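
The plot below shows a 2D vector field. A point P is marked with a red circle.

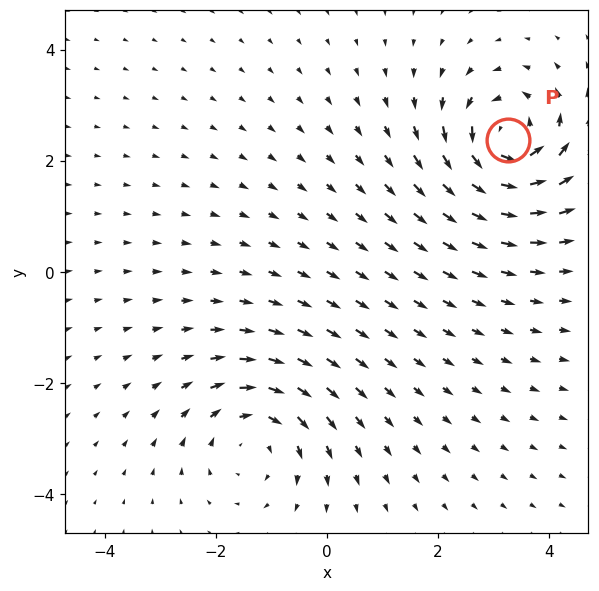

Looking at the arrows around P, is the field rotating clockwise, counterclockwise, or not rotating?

Near P at (3.3, 2.4) the arrows circulate counterclockwise. The curl (z-component) there is about +6; positive curl means counterclockwise rotation.

counterclockwise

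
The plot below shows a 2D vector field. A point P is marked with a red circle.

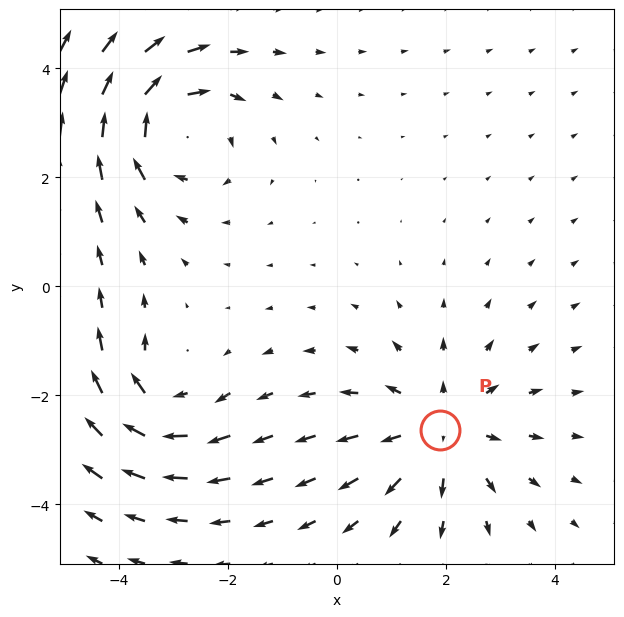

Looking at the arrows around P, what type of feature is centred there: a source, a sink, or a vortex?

At P (1.9, -2.6) the arrows spread outward. Divergence about +4, curl ≈0 — positive divergence with near-zero curl is a source.

source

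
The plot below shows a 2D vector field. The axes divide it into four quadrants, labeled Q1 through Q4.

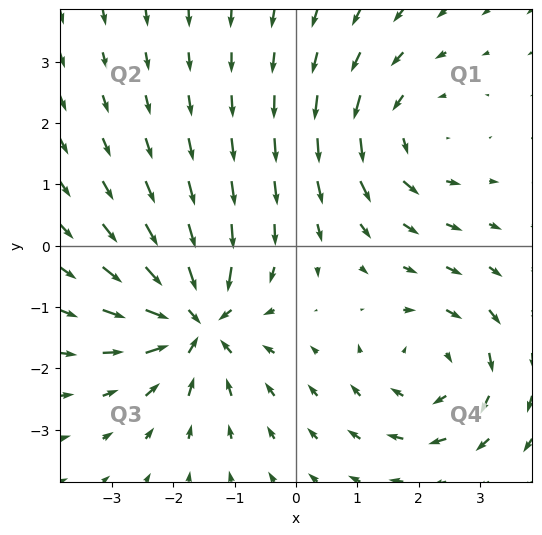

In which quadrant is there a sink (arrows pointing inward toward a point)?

Q3

The sink sits at approximately (-1.6, -1.2), which lies in quadrant Q3. The divergence there is about -6, negative as expected for a sink.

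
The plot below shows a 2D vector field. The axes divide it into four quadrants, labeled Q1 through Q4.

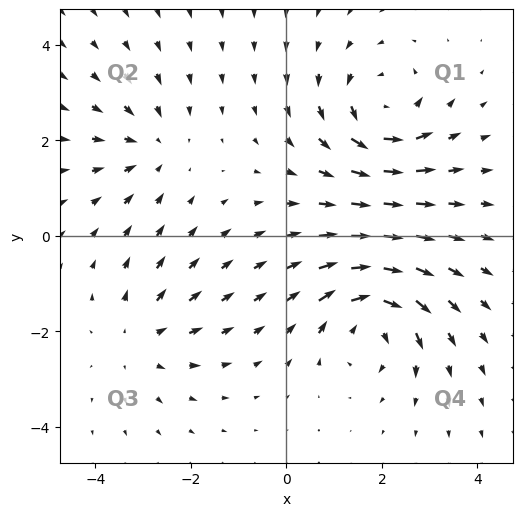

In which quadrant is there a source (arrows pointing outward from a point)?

The source sits at approximately (-3.1, -2.2), which lies in quadrant Q3. The divergence there is about +3, positive as expected for a source.

Q3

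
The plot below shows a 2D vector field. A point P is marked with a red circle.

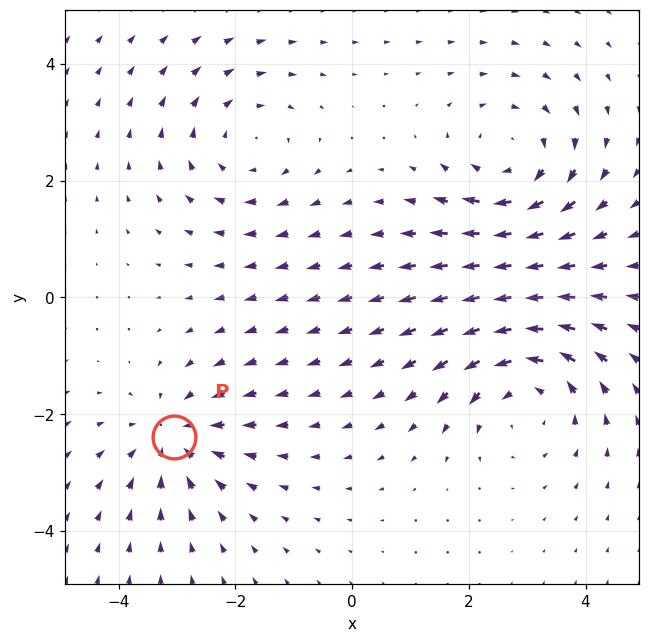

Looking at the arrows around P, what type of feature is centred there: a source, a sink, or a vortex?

sink

At P (-3.0, -2.4) the arrows converge inward. Divergence about -3, curl ≈0 — negative divergence with near-zero curl is a sink.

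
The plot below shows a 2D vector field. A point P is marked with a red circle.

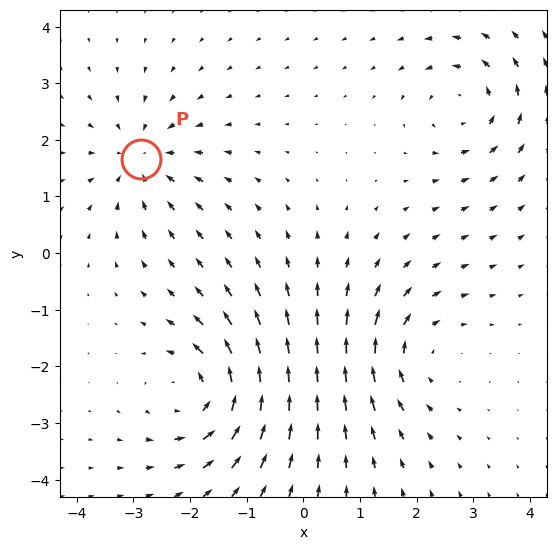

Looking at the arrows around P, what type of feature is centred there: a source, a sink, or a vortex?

sink

At P (-2.9, 1.7) the arrows converge inward. Divergence about -3, curl ≈0 — negative divergence with near-zero curl is a sink.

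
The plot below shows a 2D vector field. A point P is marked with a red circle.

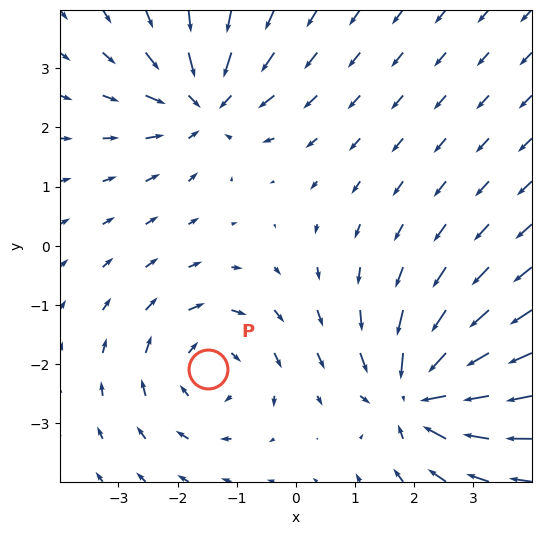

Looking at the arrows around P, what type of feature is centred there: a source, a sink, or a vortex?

At P (-1.5, -2.1) the arrows circulate clockwise. Divergence ≈0, curl about -4 — near-zero divergence with nonzero curl is a vortex.

vortex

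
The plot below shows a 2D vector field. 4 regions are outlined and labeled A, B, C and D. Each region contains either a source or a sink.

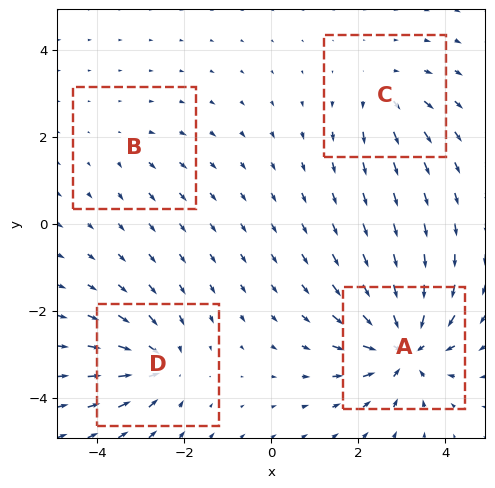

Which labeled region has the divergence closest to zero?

B

Divergence at each region's feature centre — A: about -8, B: about +2, C: about +4, D: about -5. Region B is closest to zero.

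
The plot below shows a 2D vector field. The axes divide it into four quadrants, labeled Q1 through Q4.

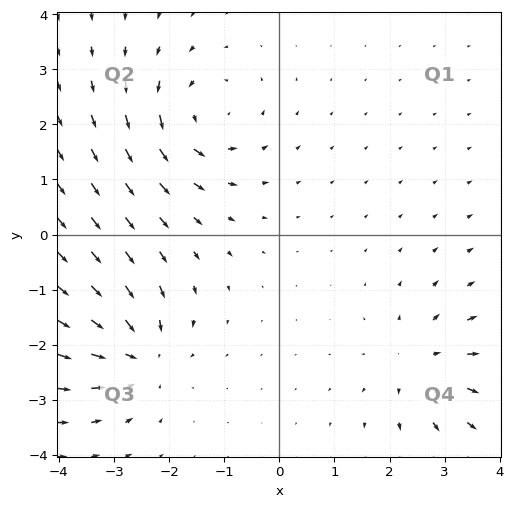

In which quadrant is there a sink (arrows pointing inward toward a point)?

Q3

The sink sits at approximately (-2.6, -2.2), which lies in quadrant Q3. The divergence there is about -4, negative as expected for a sink.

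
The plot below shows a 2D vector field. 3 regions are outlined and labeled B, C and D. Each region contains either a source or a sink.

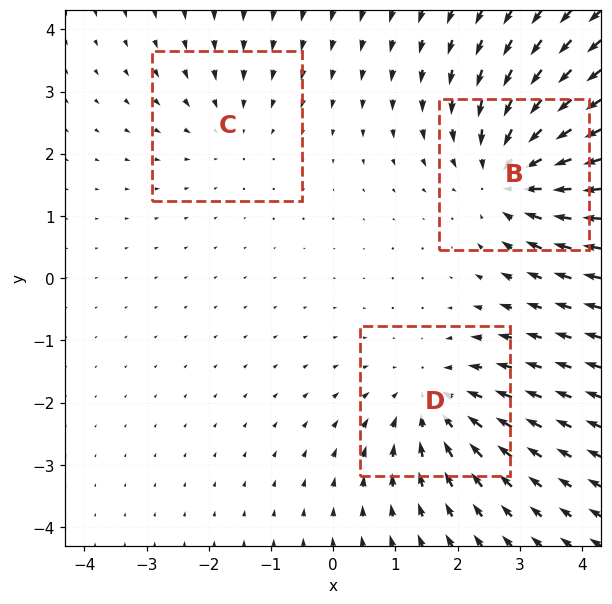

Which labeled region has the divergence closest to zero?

Divergence at each region's feature centre — B: about -4, C: about -2, D: about -3. Region C is closest to zero.

C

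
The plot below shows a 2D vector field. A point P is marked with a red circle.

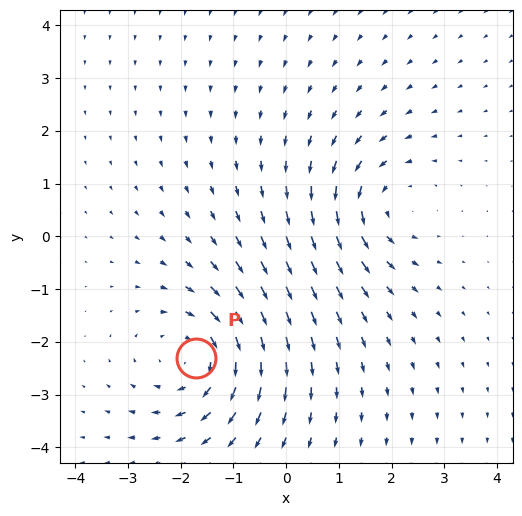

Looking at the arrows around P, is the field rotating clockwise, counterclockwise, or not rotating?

clockwise

Near P at (-1.7, -2.3) the arrows circulate clockwise. The curl (z-component) there is about -4; negative curl means clockwise rotation.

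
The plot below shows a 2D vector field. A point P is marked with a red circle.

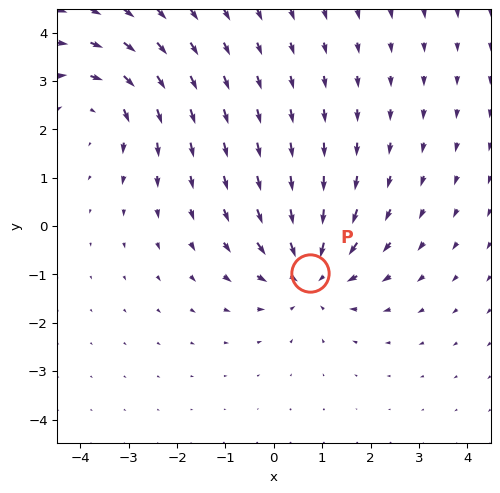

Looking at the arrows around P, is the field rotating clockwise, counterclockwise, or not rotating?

not rotating

Near P at (0.8, -1.0) the arrows show no circulation. The curl there is ≈0.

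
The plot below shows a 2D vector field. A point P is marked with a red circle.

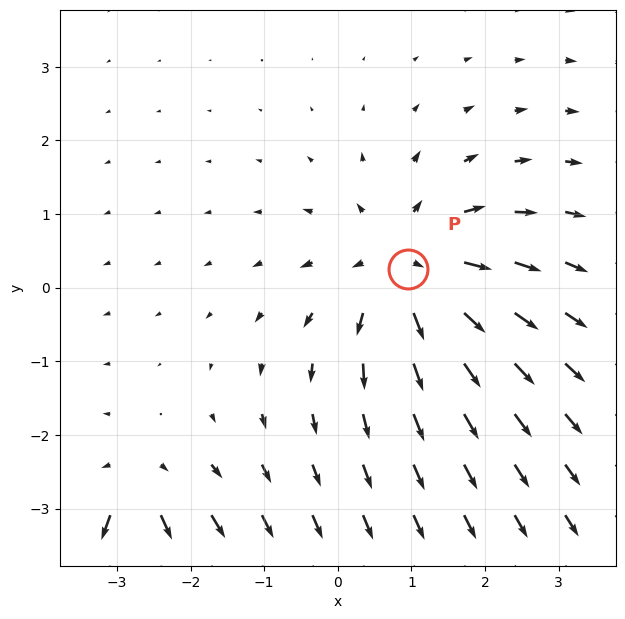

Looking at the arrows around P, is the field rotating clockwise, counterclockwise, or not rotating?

not rotating

Near P at (1.0, 0.3) the arrows show no circulation. The curl there is ≈0.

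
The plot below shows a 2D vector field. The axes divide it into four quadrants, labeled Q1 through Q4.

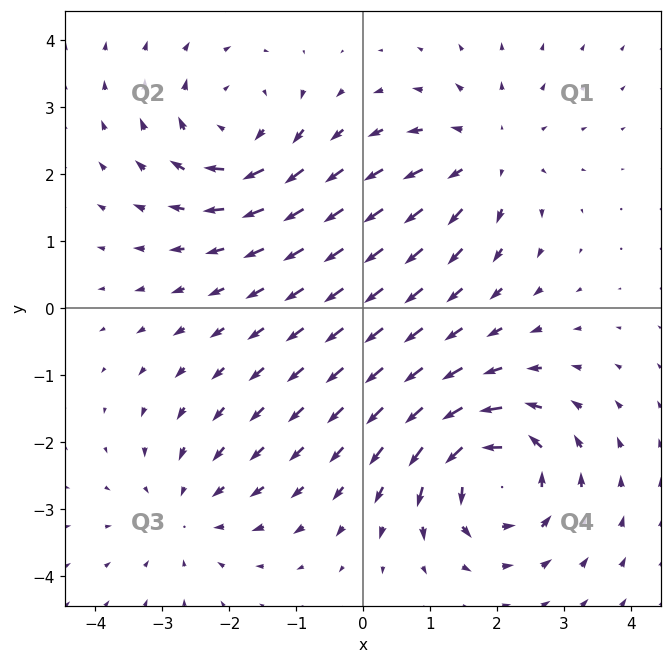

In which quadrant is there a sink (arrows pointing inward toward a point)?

Q3

The sink sits at approximately (-2.6, -3.0), which lies in quadrant Q3. The divergence there is about -3, negative as expected for a sink.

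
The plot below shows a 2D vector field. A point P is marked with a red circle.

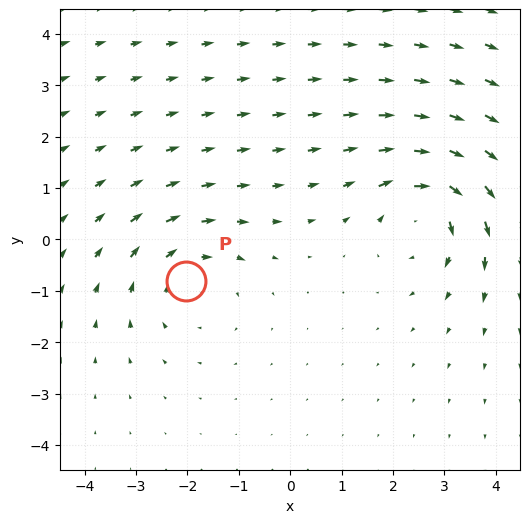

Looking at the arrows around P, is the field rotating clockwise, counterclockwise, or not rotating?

clockwise

Near P at (-2.0, -0.8) the arrows circulate clockwise. The curl (z-component) there is about -3; negative curl means clockwise rotation.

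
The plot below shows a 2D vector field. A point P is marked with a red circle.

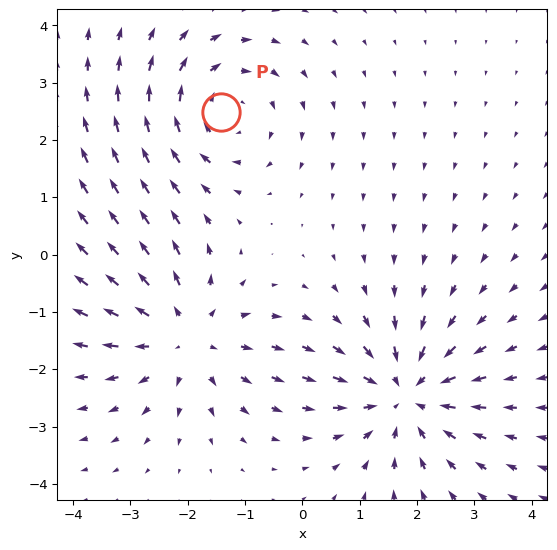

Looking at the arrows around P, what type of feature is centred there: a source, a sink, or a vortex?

At P (-1.4, 2.5) the arrows circulate clockwise. Divergence ≈0, curl about -3 — near-zero divergence with nonzero curl is a vortex.

vortex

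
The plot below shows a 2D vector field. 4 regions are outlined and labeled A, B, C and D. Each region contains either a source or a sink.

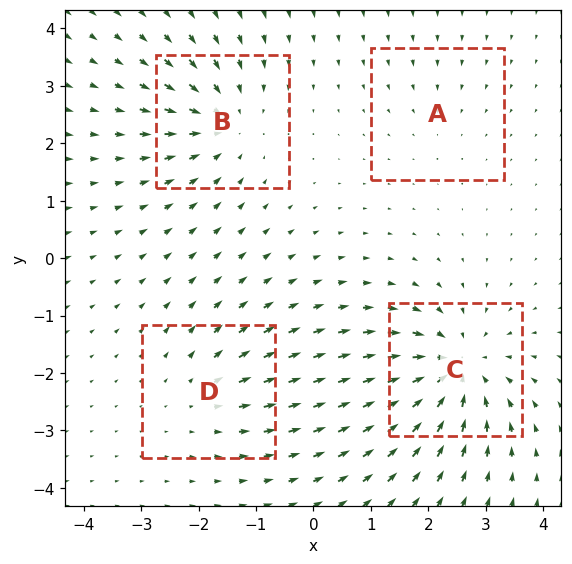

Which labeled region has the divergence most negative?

C

Divergence at each region's feature centre — A: about -2, B: about -5, C: about -7, D: about +3. Region C is most negative.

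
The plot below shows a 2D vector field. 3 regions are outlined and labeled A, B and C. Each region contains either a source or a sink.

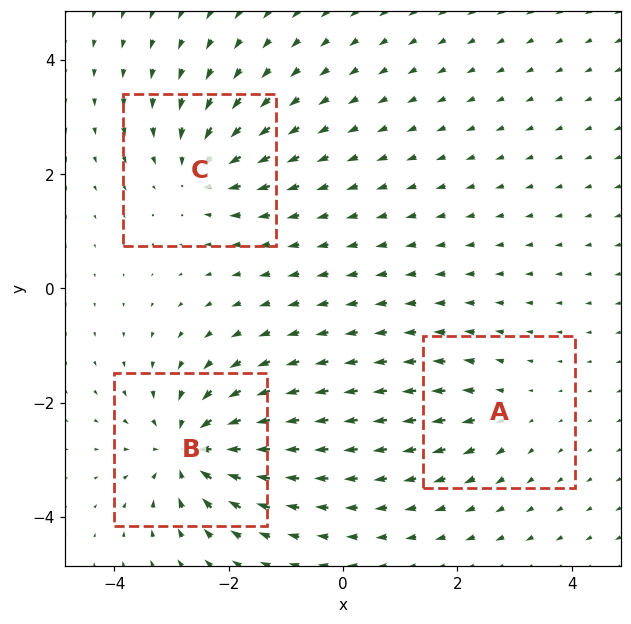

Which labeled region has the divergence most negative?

B

Divergence at each region's feature centre — A: about +2, B: about -6, C: about -4. Region B is most negative.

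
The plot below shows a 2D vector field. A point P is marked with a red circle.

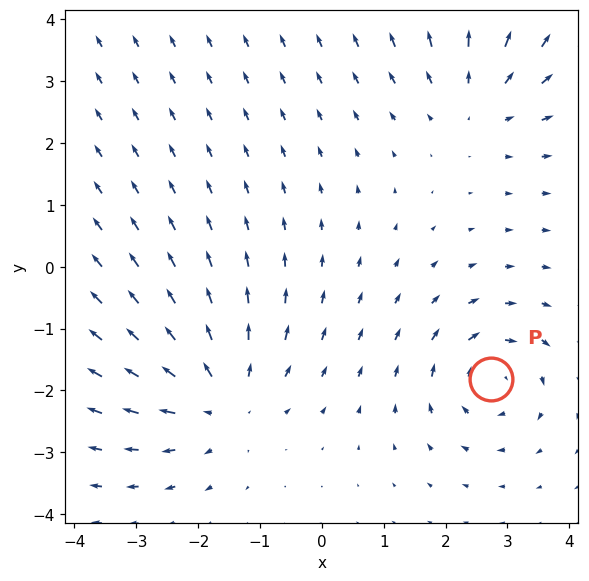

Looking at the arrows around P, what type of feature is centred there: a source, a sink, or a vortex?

At P (2.7, -1.8) the arrows circulate clockwise. Divergence ≈0, curl about -5 — near-zero divergence with nonzero curl is a vortex.

vortex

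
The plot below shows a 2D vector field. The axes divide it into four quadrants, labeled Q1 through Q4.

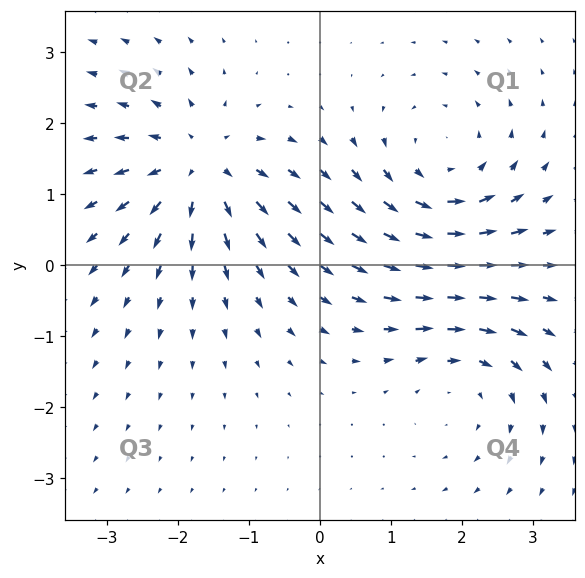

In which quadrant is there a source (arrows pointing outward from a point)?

The source sits at approximately (-1.7, 1.4), which lies in quadrant Q2. The divergence there is about +4, positive as expected for a source.

Q2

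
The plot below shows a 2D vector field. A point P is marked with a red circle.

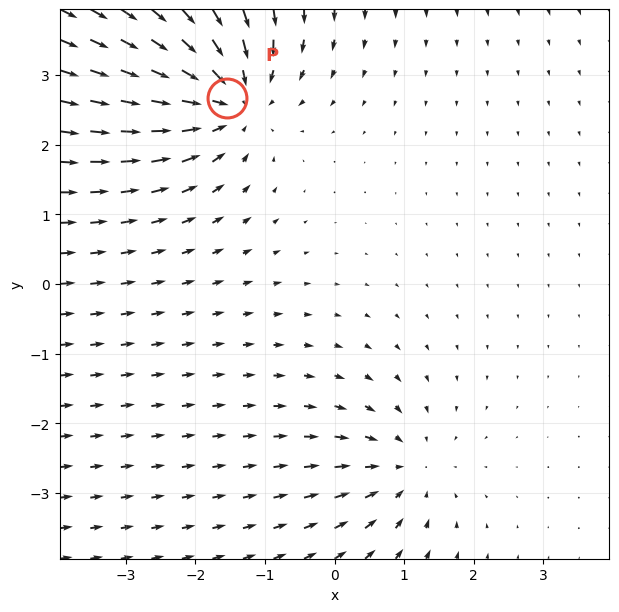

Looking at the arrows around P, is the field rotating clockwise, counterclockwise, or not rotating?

not rotating

Near P at (-1.5, 2.7) the arrows show no circulation. The curl there is ≈0.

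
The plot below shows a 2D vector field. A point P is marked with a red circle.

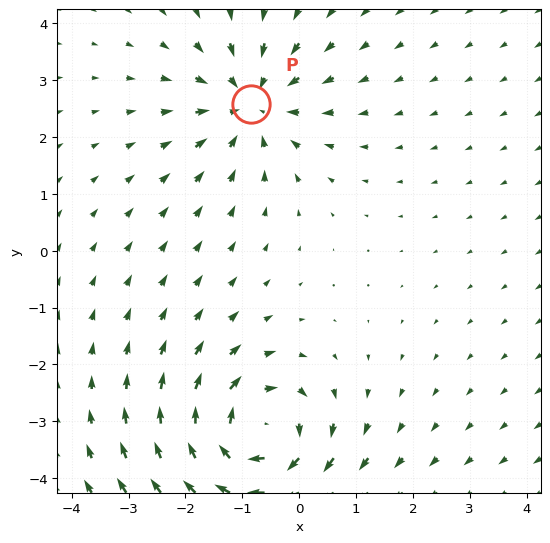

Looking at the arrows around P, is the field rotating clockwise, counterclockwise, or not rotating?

Near P at (-0.8, 2.6) the arrows show no circulation. The curl there is ≈0.

not rotating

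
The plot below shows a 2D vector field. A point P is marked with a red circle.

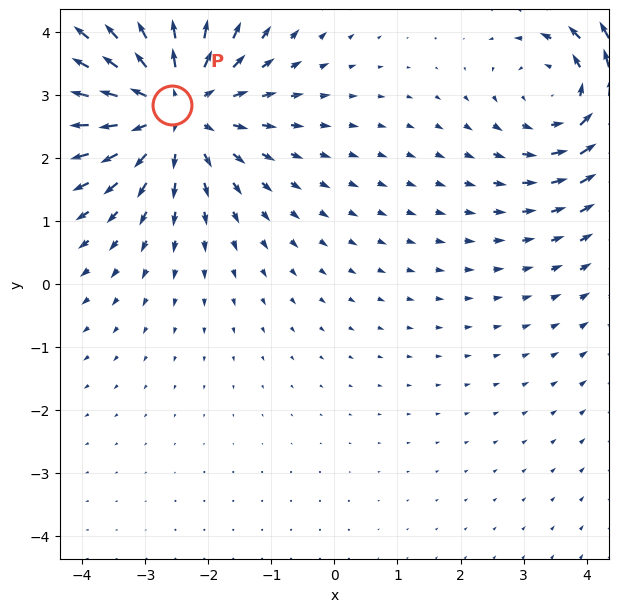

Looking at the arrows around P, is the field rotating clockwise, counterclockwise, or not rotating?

Near P at (-2.6, 2.8) the arrows show no circulation. The curl there is ≈0.

not rotating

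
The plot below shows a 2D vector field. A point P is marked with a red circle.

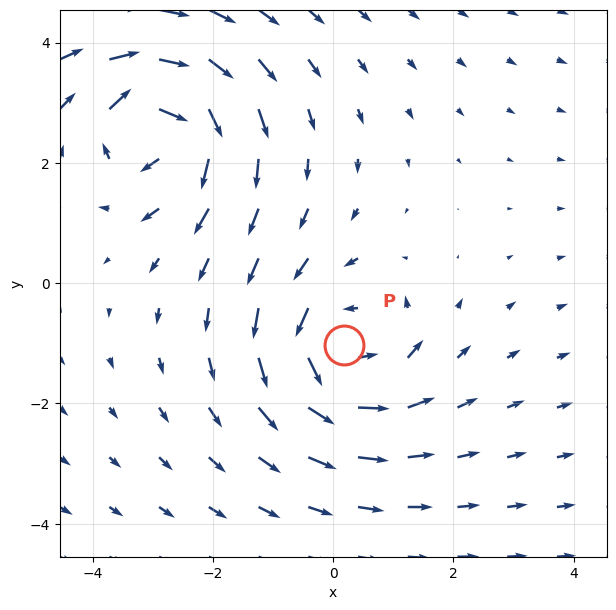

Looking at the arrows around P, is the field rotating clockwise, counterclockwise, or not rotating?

counterclockwise

Near P at (0.2, -1.0) the arrows circulate counterclockwise. The curl (z-component) there is about +4; positive curl means counterclockwise rotation.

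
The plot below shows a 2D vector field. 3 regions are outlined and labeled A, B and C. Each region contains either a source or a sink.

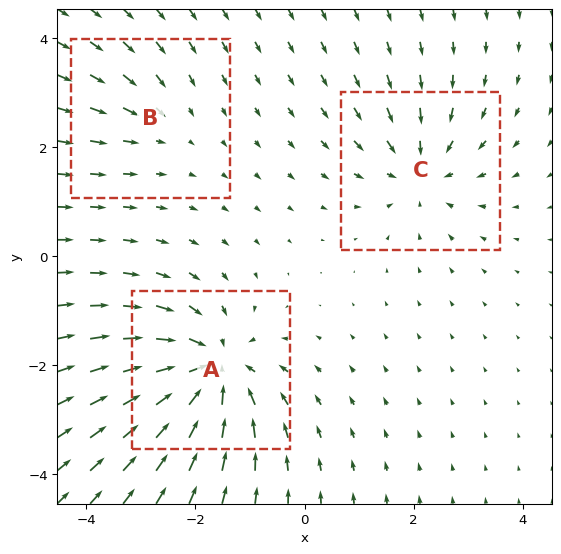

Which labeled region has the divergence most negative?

Divergence at each region's feature centre — A: about -5, B: about -2, C: about -3. Region A is most negative.

A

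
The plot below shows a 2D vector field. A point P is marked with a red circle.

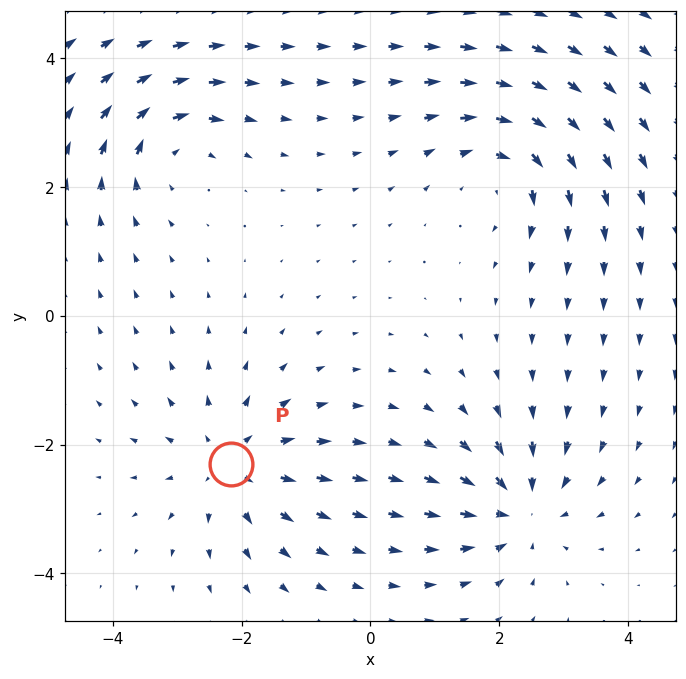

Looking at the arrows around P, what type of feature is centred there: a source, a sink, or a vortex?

source

At P (-2.2, -2.3) the arrows spread outward. Divergence about +4, curl ≈0 — positive divergence with near-zero curl is a source.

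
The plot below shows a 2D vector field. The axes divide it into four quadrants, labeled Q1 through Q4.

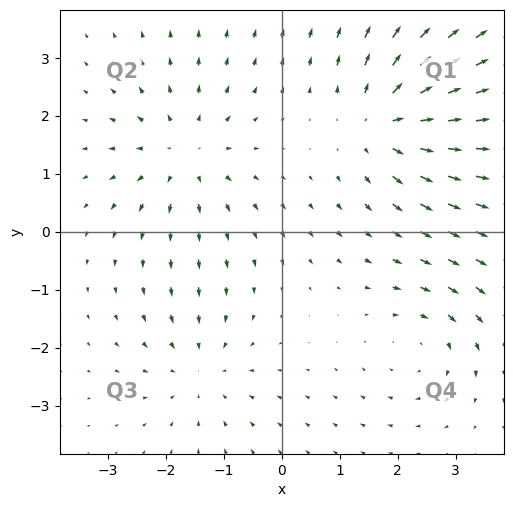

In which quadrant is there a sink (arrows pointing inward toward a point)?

Q3

The sink sits at approximately (-1.4, -2.4), which lies in quadrant Q3. The divergence there is about -3, negative as expected for a sink.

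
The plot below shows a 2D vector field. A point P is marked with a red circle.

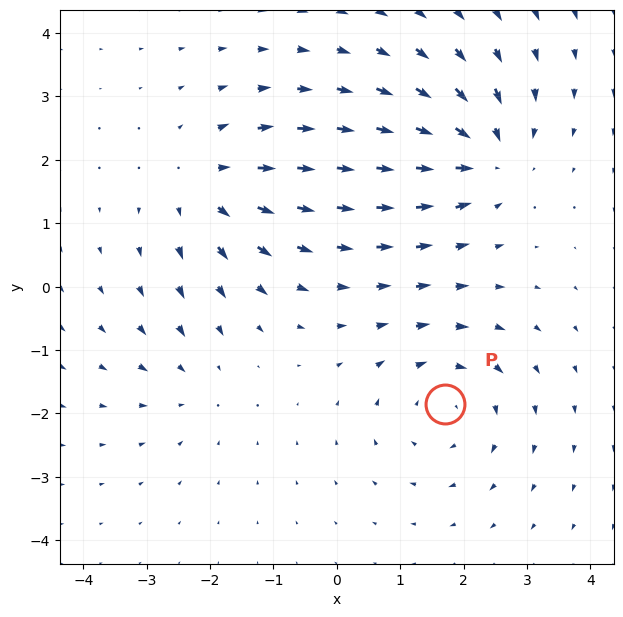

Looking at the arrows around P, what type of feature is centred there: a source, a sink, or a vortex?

vortex

At P (1.7, -1.9) the arrows circulate clockwise. Divergence ≈0, curl about -4 — near-zero divergence with nonzero curl is a vortex.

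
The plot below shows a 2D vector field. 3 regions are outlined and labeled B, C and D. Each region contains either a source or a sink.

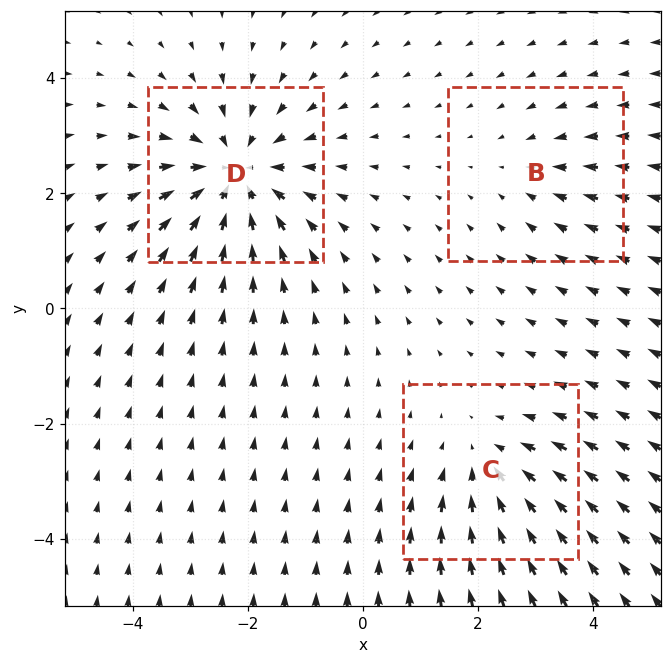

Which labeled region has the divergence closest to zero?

Divergence at each region's feature centre — B: about -2, C: about -3, D: about -5. Region B is closest to zero.

B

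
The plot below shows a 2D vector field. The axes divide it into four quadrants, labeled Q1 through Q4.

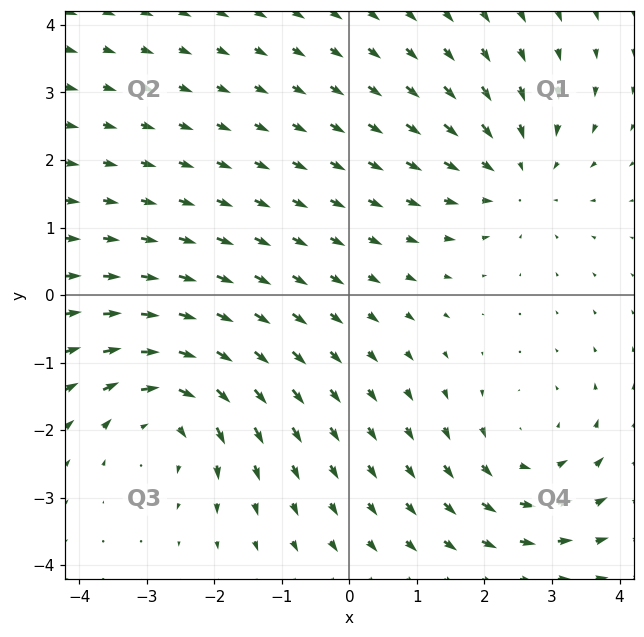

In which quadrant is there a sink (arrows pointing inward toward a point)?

The sink sits at approximately (2.5, 1.8), which lies in quadrant Q1. The divergence there is about -3, negative as expected for a sink.

Q1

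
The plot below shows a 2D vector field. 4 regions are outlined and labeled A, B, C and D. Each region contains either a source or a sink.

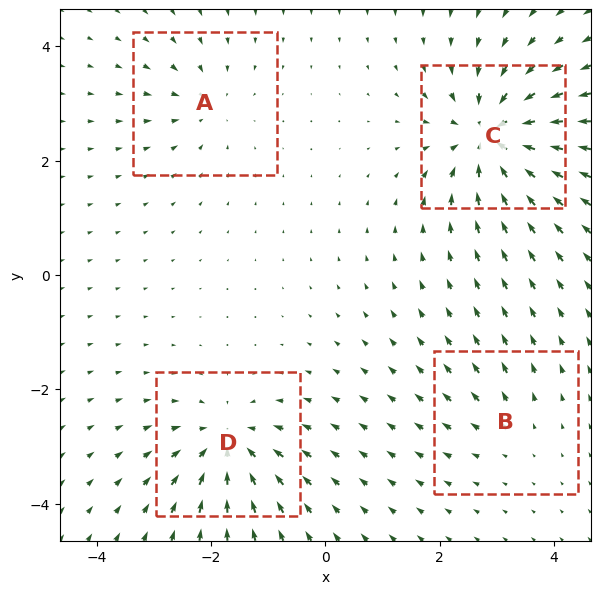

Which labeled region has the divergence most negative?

C

Divergence at each region's feature centre — A: about -4, B: about +3, C: about -8, D: about -6. Region C is most negative.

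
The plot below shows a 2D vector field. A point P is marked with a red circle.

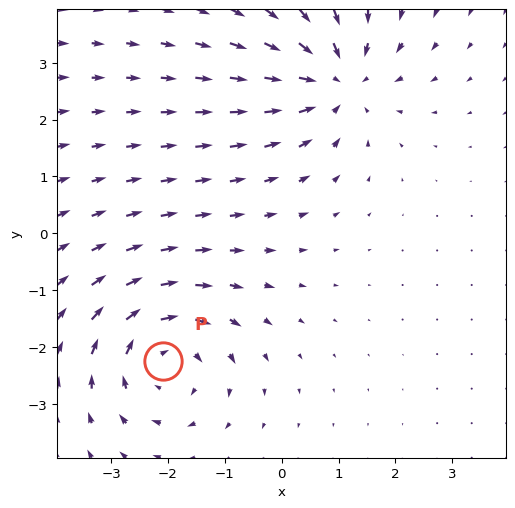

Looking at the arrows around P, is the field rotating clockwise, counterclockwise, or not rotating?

Near P at (-2.1, -2.2) the arrows circulate clockwise. The curl (z-component) there is about -5; negative curl means clockwise rotation.

clockwise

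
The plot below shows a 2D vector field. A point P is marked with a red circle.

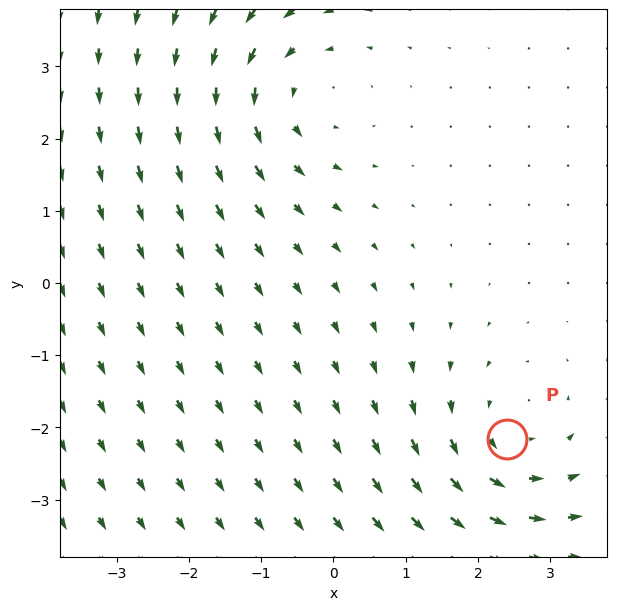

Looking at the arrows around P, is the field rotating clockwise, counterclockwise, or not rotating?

Near P at (2.4, -2.2) the arrows circulate counterclockwise. The curl (z-component) there is about +4; positive curl means counterclockwise rotation.

counterclockwise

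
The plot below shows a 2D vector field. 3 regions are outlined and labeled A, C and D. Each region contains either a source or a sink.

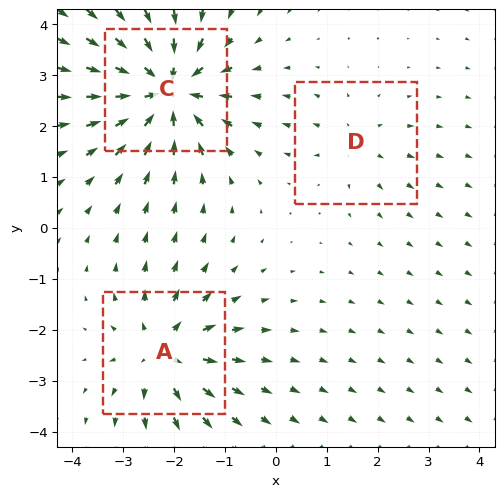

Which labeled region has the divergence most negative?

Divergence at each region's feature centre — A: about +4, C: about -6, D: about +2. Region C is most negative.

C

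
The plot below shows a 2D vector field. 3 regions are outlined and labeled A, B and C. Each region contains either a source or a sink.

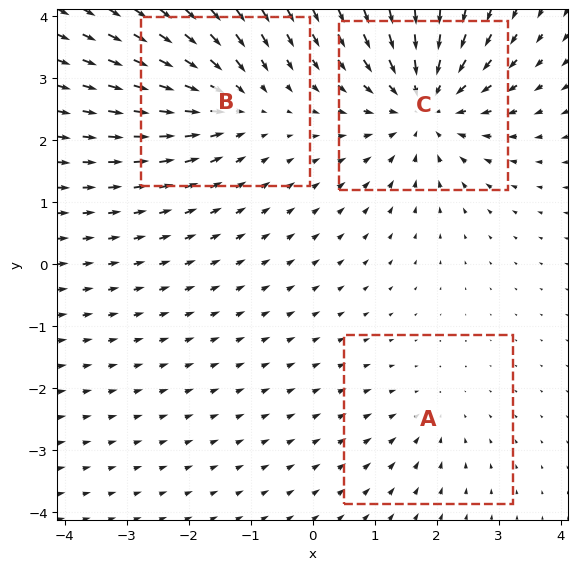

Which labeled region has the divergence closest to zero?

Divergence at each region's feature centre — A: about -2, B: about -3, C: about -5. Region A is closest to zero.

A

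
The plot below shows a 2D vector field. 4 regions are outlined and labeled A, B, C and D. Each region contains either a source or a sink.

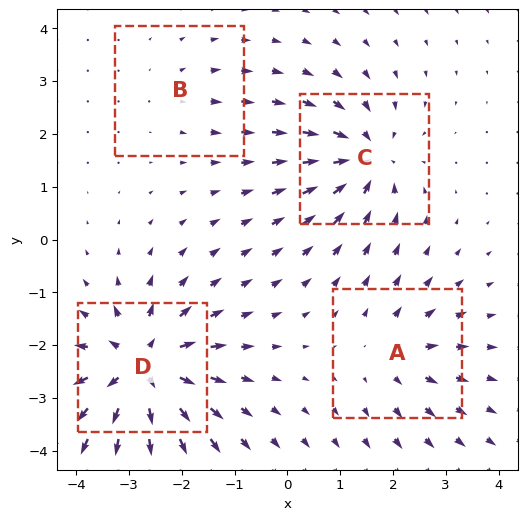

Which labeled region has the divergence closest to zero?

B

Divergence at each region's feature centre — A: about +4, B: about +2, C: about -6, D: about +9. Region B is closest to zero.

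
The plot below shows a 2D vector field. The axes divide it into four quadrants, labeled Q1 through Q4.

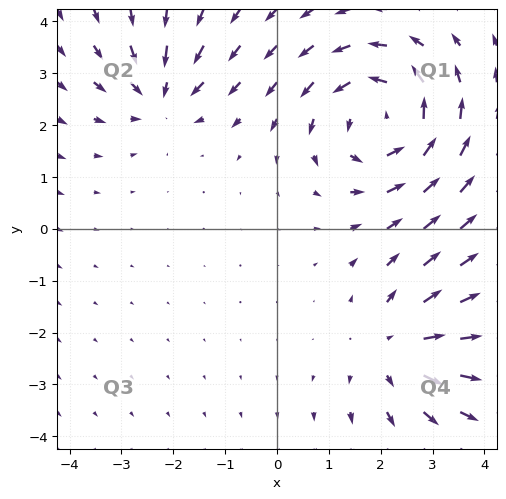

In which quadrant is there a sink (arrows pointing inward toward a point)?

Q2

The sink sits at approximately (-2.3, 2.6), which lies in quadrant Q2. The divergence there is about -3, negative as expected for a sink.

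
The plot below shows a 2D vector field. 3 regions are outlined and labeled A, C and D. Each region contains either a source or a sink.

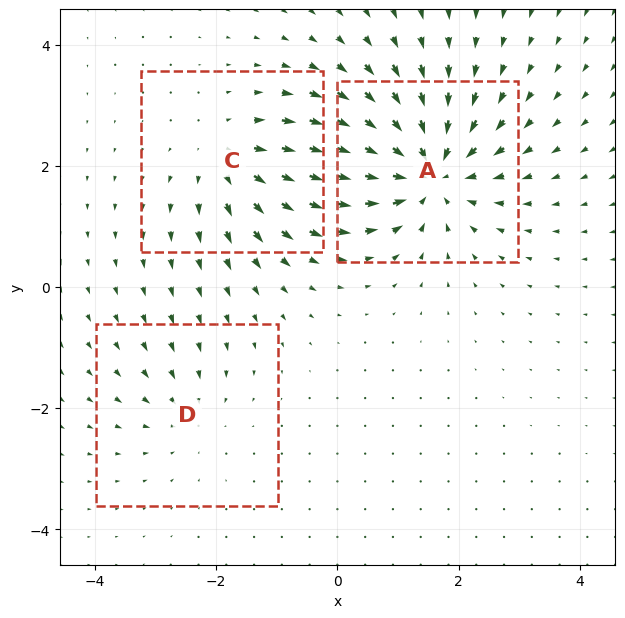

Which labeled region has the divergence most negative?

A

Divergence at each region's feature centre — A: about -5, C: about +3, D: about -2. Region A is most negative.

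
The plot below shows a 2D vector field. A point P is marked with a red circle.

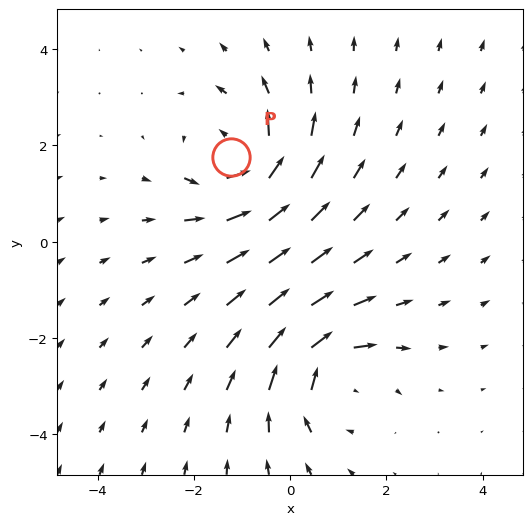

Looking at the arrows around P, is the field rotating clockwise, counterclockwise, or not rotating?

counterclockwise

Near P at (-1.2, 1.8) the arrows circulate counterclockwise. The curl (z-component) there is about +4; positive curl means counterclockwise rotation.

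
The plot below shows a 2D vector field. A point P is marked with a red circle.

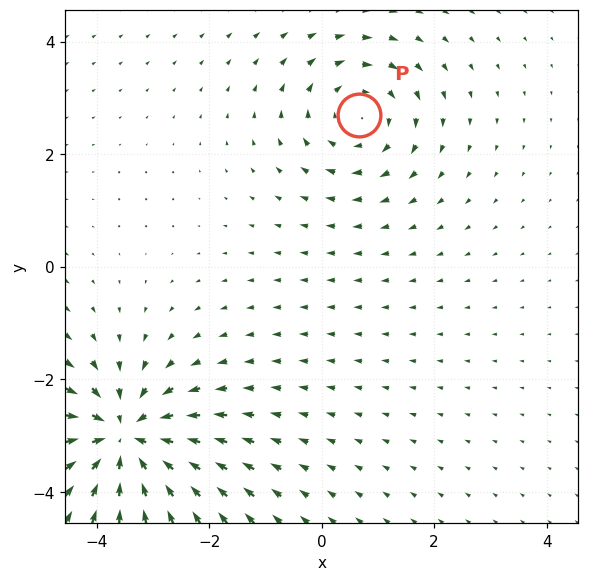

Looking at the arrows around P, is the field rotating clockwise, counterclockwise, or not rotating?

clockwise

Near P at (0.7, 2.7) the arrows circulate clockwise. The curl (z-component) there is about -2; negative curl means clockwise rotation.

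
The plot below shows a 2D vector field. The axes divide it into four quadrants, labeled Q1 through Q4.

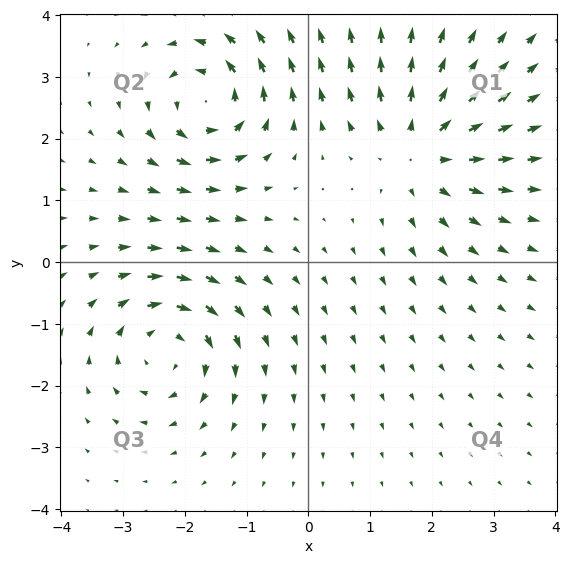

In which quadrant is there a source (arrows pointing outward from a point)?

Q1

The source sits at approximately (1.8, 1.8), which lies in quadrant Q1. The divergence there is about +4, positive as expected for a source.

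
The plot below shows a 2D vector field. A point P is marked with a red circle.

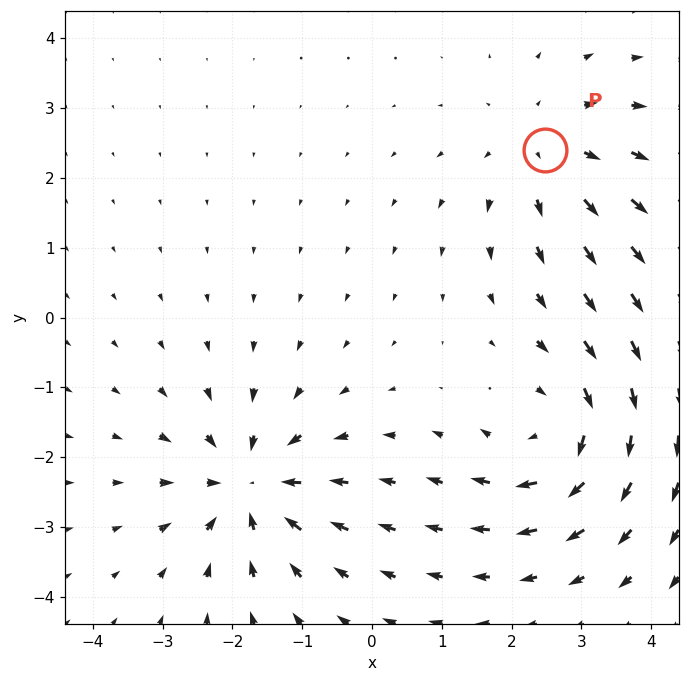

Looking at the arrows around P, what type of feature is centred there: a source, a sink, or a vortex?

At P (2.5, 2.4) the arrows spread outward. Divergence about +3, curl ≈0 — positive divergence with near-zero curl is a source.

source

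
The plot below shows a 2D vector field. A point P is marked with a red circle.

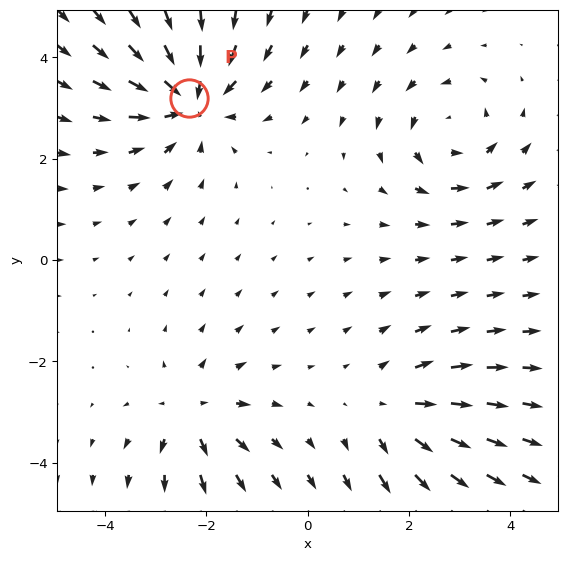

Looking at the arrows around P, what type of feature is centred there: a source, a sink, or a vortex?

sink

At P (-2.3, 3.2) the arrows converge inward. Divergence about -5, curl ≈0 — negative divergence with near-zero curl is a sink.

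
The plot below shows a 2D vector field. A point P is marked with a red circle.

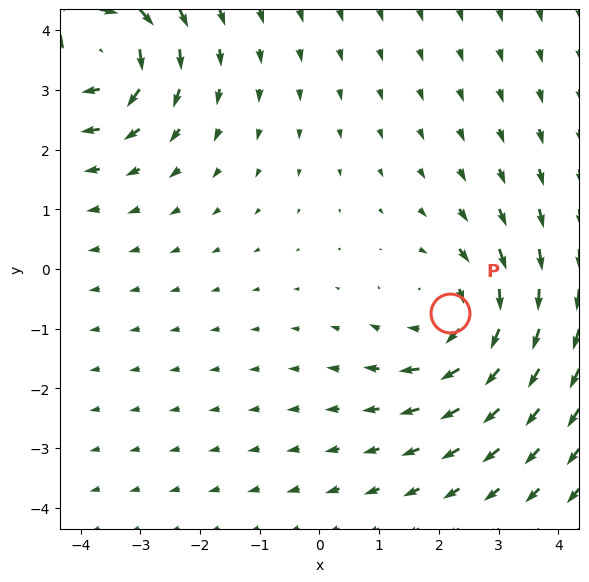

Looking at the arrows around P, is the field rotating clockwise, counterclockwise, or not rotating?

Near P at (2.2, -0.7) the arrows circulate clockwise. The curl (z-component) there is about -4; negative curl means clockwise rotation.

clockwise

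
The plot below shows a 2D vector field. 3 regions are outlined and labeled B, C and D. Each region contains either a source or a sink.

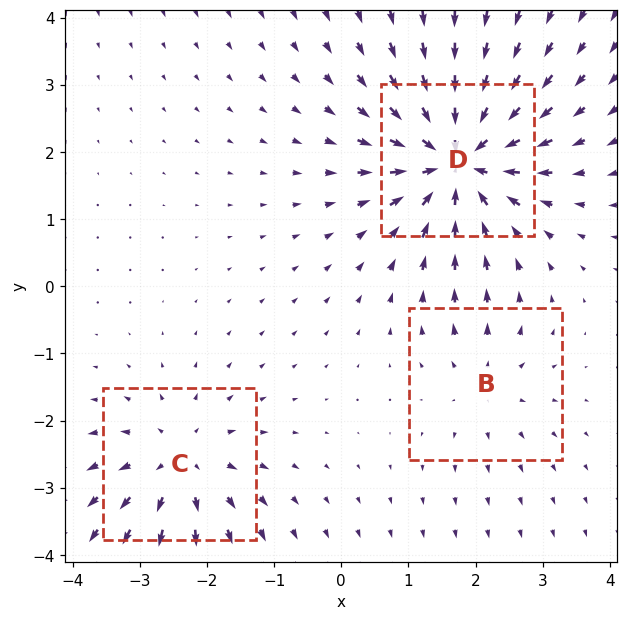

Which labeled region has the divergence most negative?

Divergence at each region's feature centre — B: about +2, C: about +4, D: about -6. Region D is most negative.

D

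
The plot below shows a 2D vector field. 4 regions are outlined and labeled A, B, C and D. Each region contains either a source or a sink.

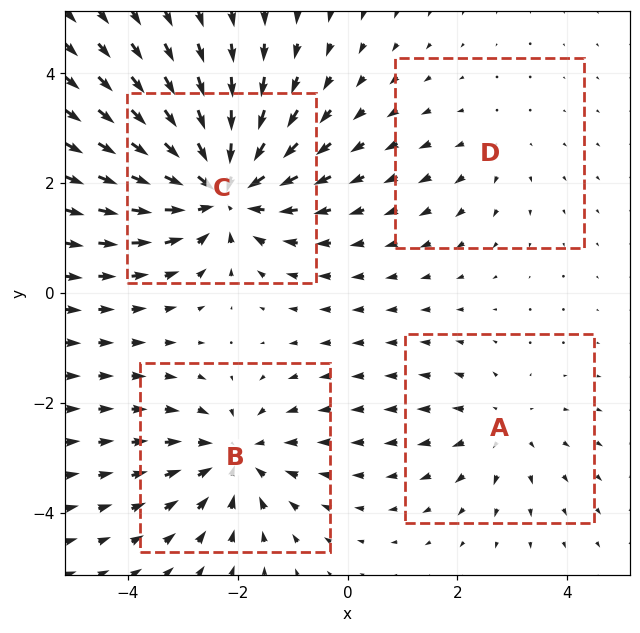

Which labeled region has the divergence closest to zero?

Divergence at each region's feature centre — A: about +3, B: about -4, C: about -7, D: about +2. Region D is closest to zero.

D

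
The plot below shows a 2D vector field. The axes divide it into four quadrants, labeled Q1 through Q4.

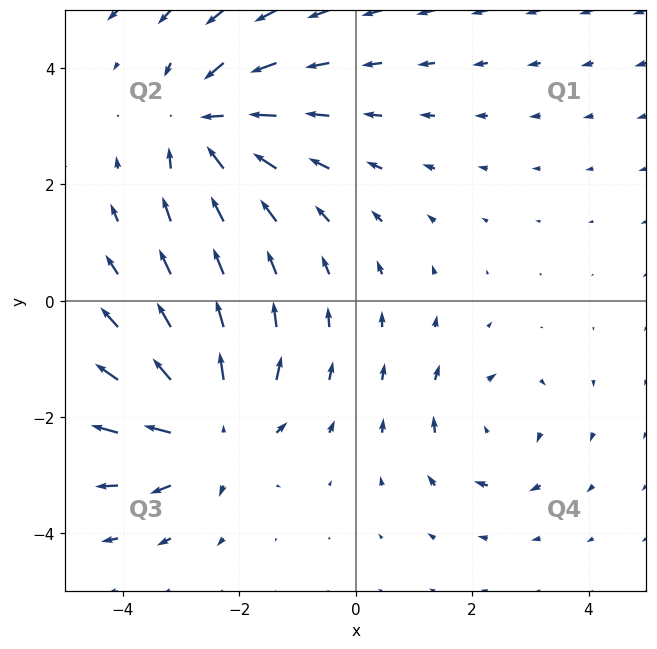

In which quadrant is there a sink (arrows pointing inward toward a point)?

Q2

The sink sits at approximately (-2.5, 3.0), which lies in quadrant Q2. The divergence there is about -4, negative as expected for a sink.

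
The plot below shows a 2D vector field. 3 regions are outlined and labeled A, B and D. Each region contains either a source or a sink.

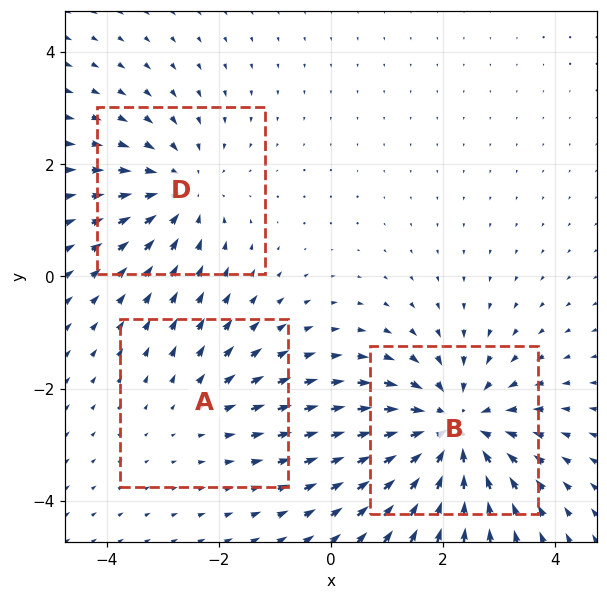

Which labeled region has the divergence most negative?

B

Divergence at each region's feature centre — A: about +2, B: about -4, D: about -3. Region B is most negative.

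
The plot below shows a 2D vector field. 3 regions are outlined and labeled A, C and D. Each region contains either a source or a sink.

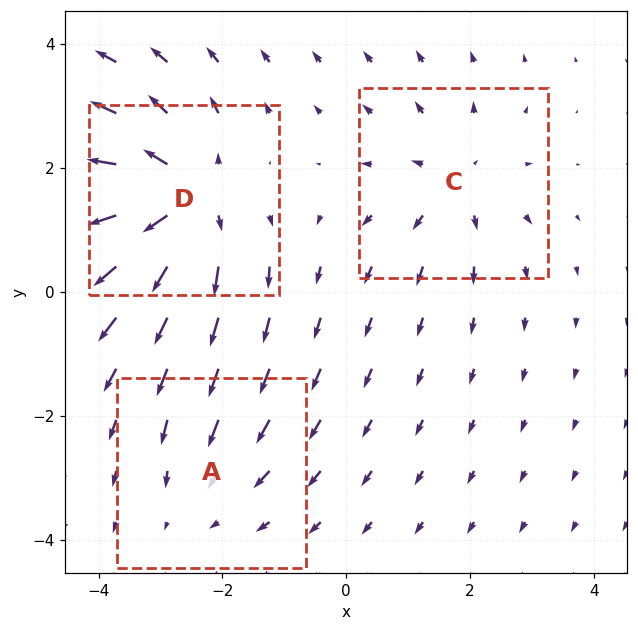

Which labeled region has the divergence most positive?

D

Divergence at each region's feature centre — A: about -2, C: about +3, D: about +5. Region D is most positive.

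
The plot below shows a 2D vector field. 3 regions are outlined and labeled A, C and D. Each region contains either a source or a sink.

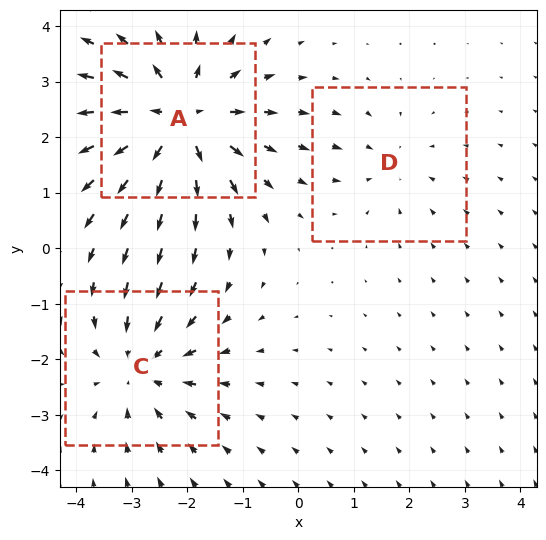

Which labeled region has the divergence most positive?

Divergence at each region's feature centre — A: about +5, C: about -3, D: about -2. Region A is most positive.

A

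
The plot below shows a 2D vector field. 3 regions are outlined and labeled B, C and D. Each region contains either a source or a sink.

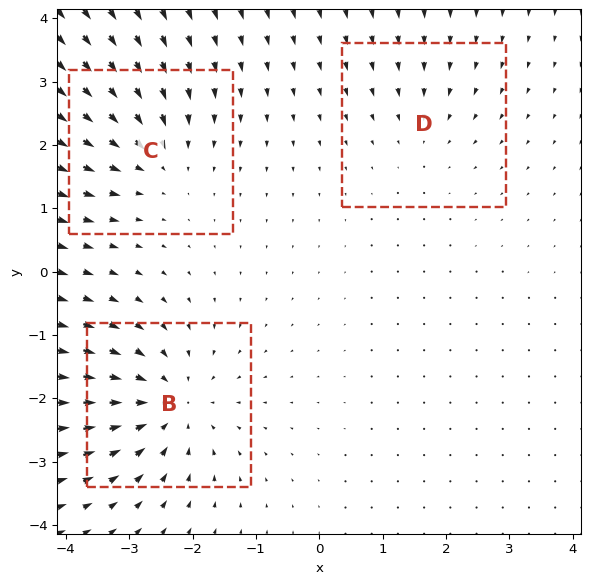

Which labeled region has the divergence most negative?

Divergence at each region's feature centre — B: about -5, C: about -3, D: about -2. Region B is most negative.

B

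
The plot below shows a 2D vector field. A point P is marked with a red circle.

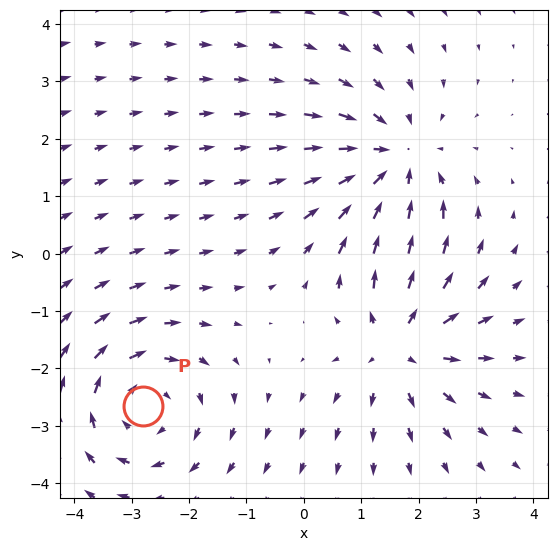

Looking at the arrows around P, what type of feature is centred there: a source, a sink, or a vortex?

vortex

At P (-2.8, -2.7) the arrows circulate clockwise. Divergence ≈0, curl about -3 — near-zero divergence with nonzero curl is a vortex.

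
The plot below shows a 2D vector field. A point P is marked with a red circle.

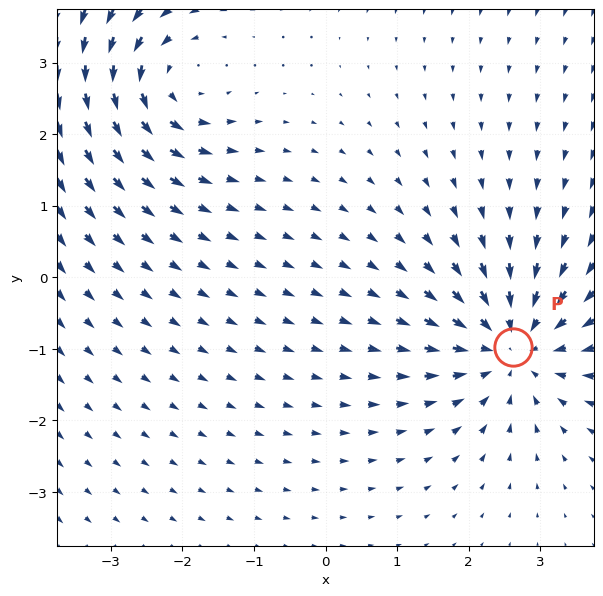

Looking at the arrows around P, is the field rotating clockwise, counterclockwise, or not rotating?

not rotating

Near P at (2.6, -1.0) the arrows show no circulation. The curl there is ≈0.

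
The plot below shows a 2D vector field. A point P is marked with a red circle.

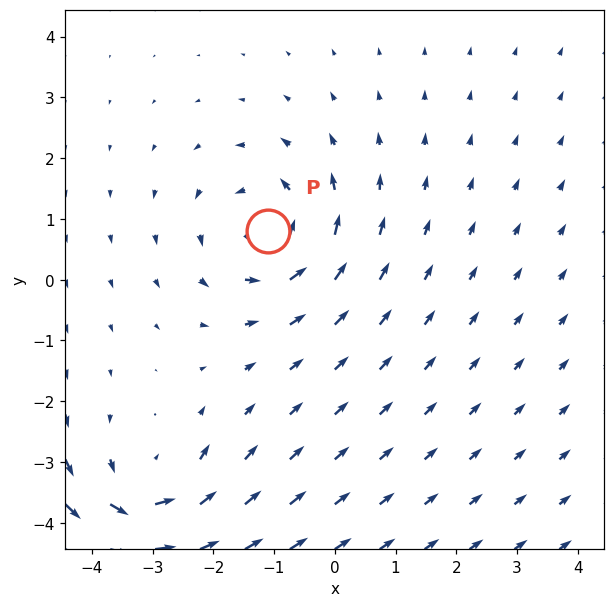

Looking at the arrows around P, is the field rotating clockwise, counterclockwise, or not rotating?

Near P at (-1.1, 0.8) the arrows circulate counterclockwise. The curl (z-component) there is about +4; positive curl means counterclockwise rotation.

counterclockwise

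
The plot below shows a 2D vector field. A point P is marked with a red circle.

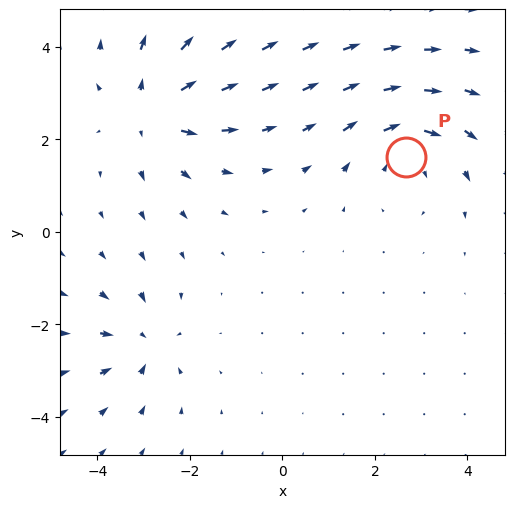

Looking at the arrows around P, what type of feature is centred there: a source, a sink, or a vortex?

vortex

At P (2.7, 1.6) the arrows circulate clockwise. Divergence ≈0, curl about -4 — near-zero divergence with nonzero curl is a vortex.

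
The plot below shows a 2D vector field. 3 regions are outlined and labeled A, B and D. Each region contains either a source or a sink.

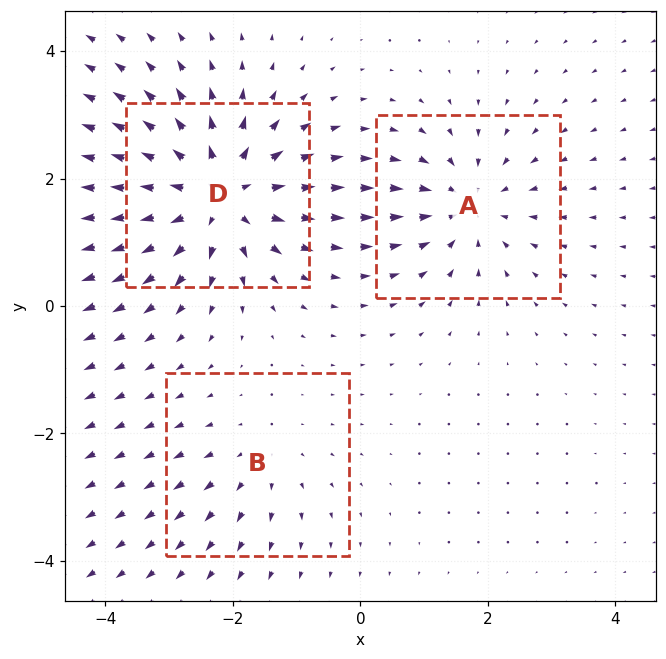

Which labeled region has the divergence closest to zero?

B

Divergence at each region's feature centre — A: about -3, B: about +2, D: about +5. Region B is closest to zero.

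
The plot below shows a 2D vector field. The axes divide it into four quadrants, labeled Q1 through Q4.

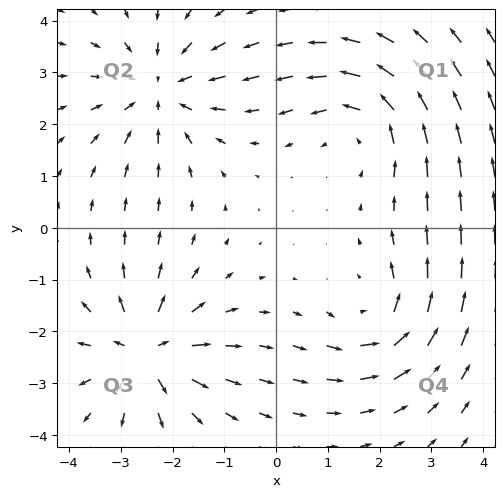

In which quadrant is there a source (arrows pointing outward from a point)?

Q3

The source sits at approximately (-2.5, -2.4), which lies in quadrant Q3. The divergence there is about +6, positive as expected for a source.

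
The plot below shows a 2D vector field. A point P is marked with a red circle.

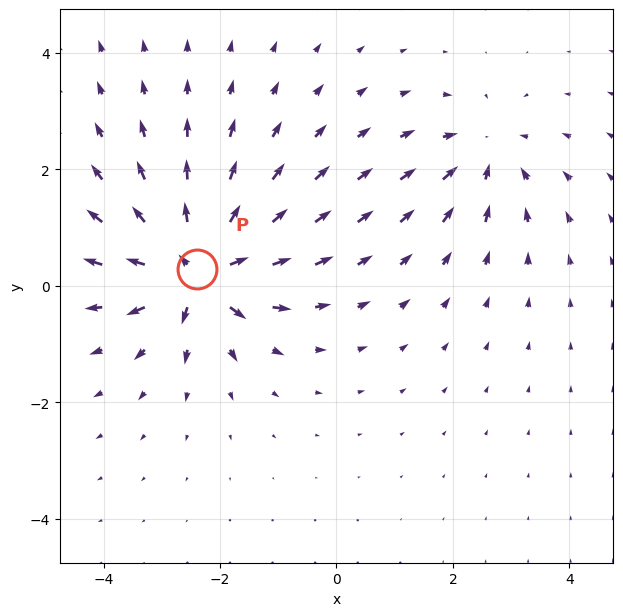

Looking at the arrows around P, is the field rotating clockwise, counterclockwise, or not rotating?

Near P at (-2.4, 0.3) the arrows show no circulation. The curl there is ≈0.

not rotating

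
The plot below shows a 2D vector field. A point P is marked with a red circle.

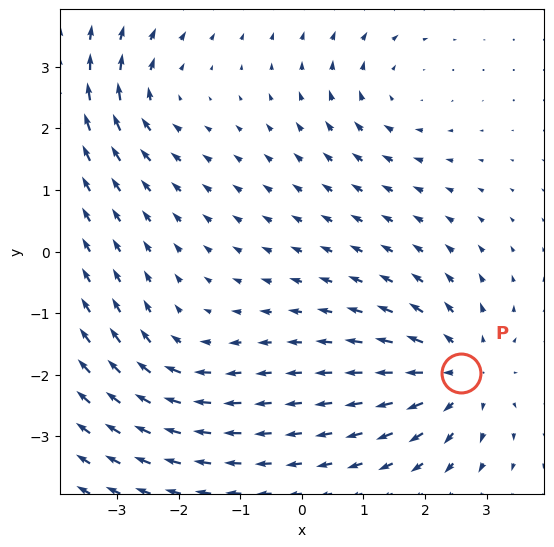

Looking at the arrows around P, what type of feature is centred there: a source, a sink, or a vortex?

At P (2.6, -2.0) the arrows spread outward. Divergence about +4, curl ≈0 — positive divergence with near-zero curl is a source.

source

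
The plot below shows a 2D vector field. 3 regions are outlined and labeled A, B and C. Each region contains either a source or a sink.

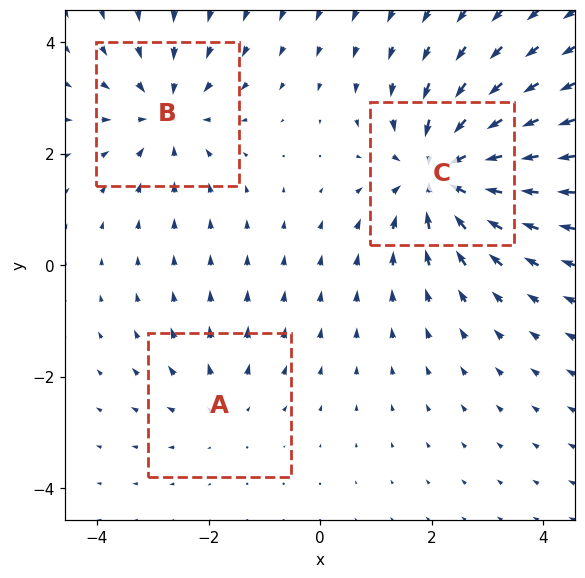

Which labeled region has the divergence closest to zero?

A

Divergence at each region's feature centre — A: about +2, B: about -3, C: about -5. Region A is closest to zero.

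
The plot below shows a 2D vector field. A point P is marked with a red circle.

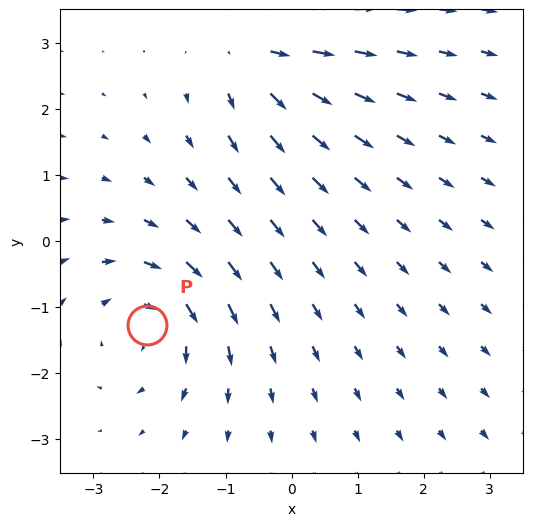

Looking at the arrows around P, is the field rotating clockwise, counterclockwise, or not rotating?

clockwise

Near P at (-2.2, -1.3) the arrows circulate clockwise. The curl (z-component) there is about -3; negative curl means clockwise rotation.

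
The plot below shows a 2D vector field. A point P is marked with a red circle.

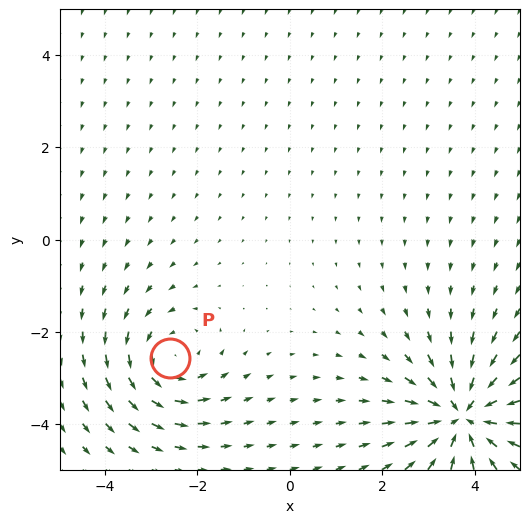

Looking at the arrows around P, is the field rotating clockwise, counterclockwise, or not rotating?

counterclockwise

Near P at (-2.6, -2.6) the arrows circulate counterclockwise. The curl (z-component) there is about +3; positive curl means counterclockwise rotation.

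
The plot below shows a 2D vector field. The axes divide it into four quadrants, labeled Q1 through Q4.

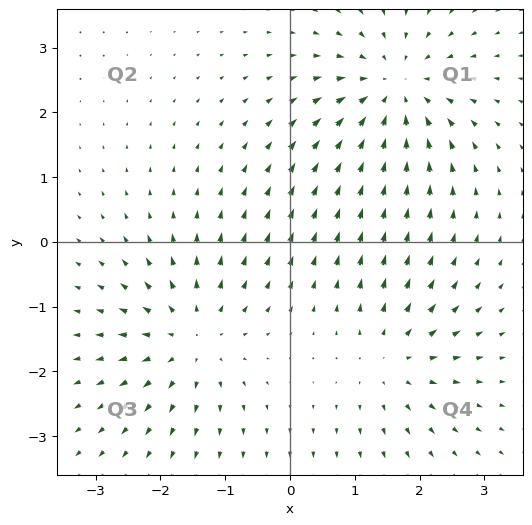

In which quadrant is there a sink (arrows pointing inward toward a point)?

The sink sits at approximately (1.6, 2.4), which lies in quadrant Q1. The divergence there is about -4, negative as expected for a sink.

Q1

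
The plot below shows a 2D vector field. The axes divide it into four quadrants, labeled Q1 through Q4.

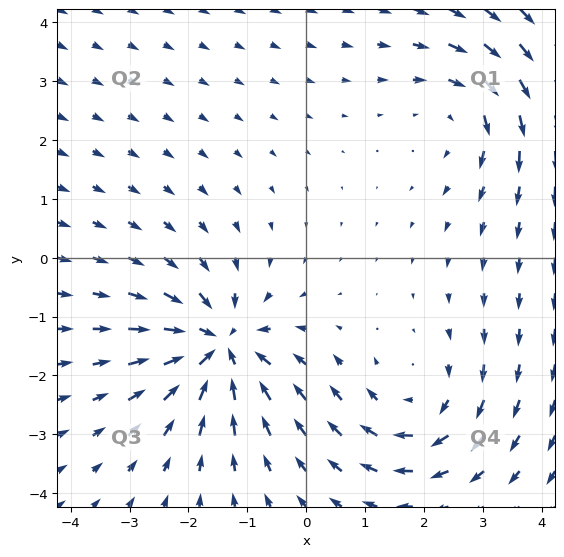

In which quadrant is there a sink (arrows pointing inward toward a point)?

Q3

The sink sits at approximately (-1.5, -1.5), which lies in quadrant Q3. The divergence there is about -5, negative as expected for a sink.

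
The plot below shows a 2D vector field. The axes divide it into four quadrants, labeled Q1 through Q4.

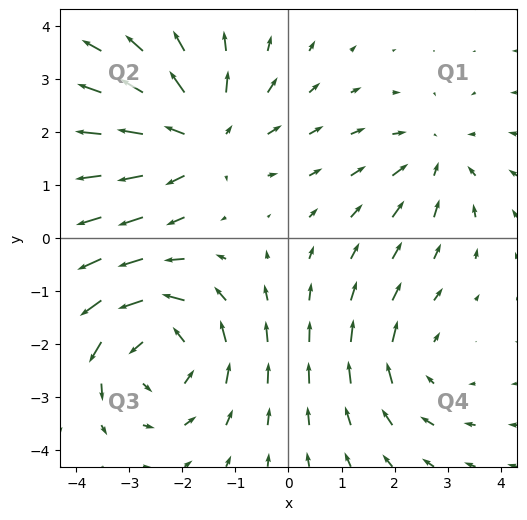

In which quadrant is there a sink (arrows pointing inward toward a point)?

The sink sits at approximately (2.8, 1.5), which lies in quadrant Q1. The divergence there is about -3, negative as expected for a sink.

Q1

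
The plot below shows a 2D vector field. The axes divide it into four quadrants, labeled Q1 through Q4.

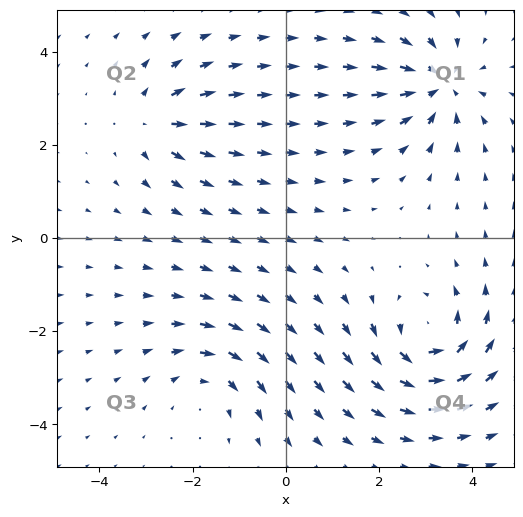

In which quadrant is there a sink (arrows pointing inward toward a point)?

Q1

The sink sits at approximately (3.3, 3.3), which lies in quadrant Q1. The divergence there is about -6, negative as expected for a sink.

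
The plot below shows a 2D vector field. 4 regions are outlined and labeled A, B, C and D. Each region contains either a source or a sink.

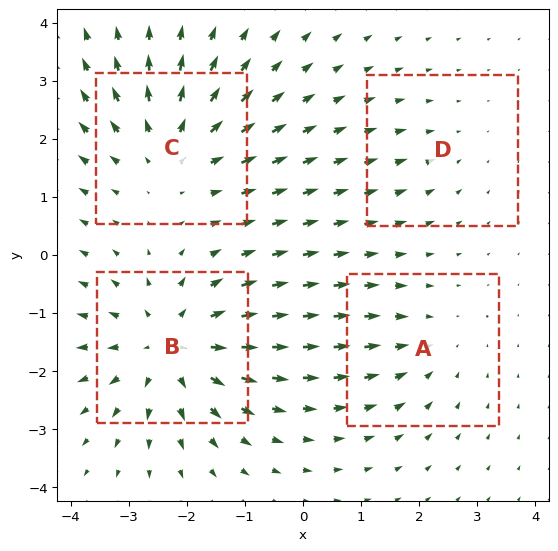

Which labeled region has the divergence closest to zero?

Divergence at each region's feature centre — A: about -3, B: about +6, C: about +5, D: about -2. Region D is closest to zero.

D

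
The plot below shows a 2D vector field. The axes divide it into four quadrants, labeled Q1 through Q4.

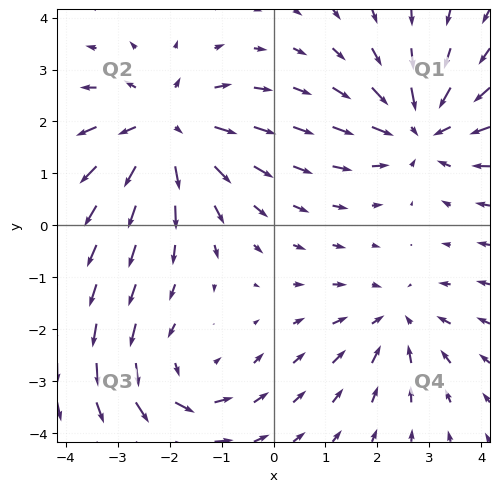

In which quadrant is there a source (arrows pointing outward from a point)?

The source sits at approximately (-2.1, 1.9), which lies in quadrant Q2. The divergence there is about +4, positive as expected for a source.

Q2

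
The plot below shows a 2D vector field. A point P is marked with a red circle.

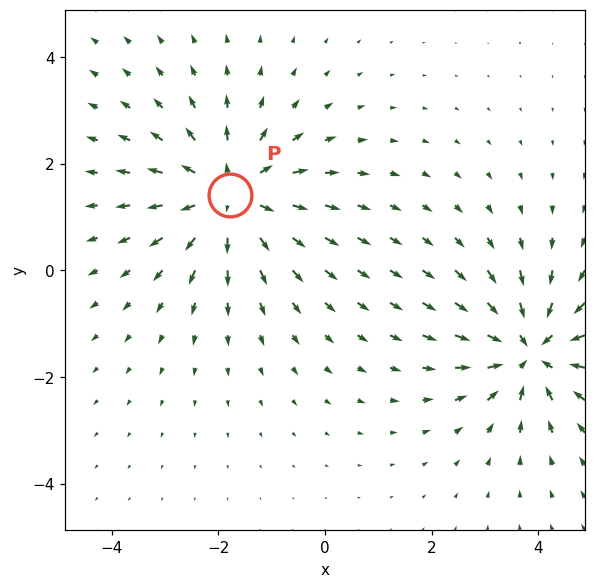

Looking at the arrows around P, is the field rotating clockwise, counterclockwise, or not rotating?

not rotating

Near P at (-1.8, 1.4) the arrows show no circulation. The curl there is ≈0.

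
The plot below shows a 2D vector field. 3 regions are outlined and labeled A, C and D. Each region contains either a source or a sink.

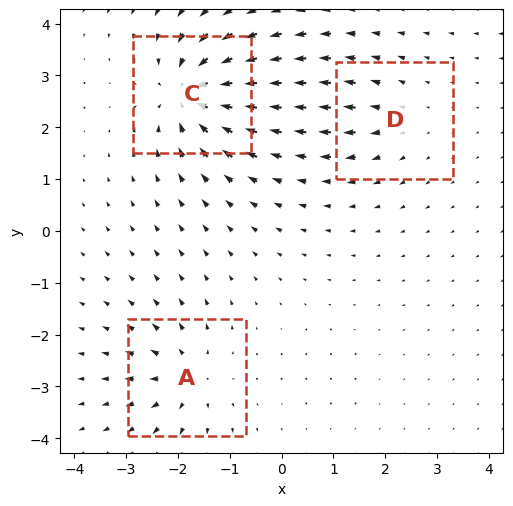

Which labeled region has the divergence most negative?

Divergence at each region's feature centre — A: about +4, C: about -6, D: about +3. Region C is most negative.

C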